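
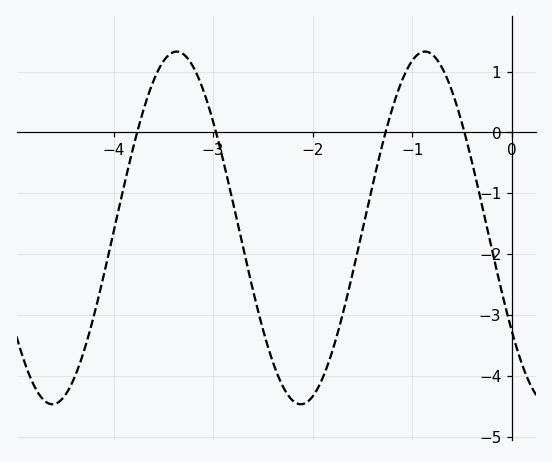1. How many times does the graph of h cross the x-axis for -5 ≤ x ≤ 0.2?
4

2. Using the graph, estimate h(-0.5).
0.1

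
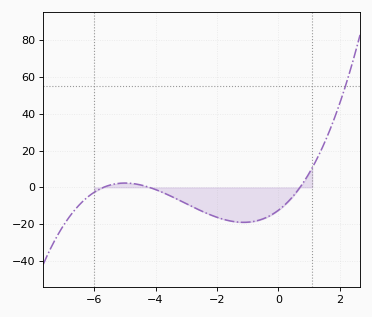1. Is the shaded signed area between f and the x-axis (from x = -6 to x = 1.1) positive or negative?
negative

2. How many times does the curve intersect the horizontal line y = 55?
1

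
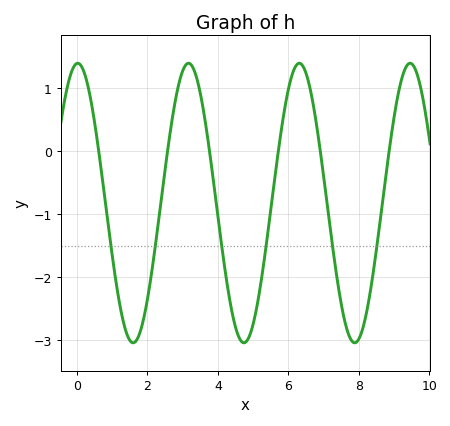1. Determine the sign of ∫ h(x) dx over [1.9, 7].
negative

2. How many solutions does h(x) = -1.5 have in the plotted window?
6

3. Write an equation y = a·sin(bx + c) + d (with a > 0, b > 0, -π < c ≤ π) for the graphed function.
y = 2.22sin(2x + 1.5) - 0.82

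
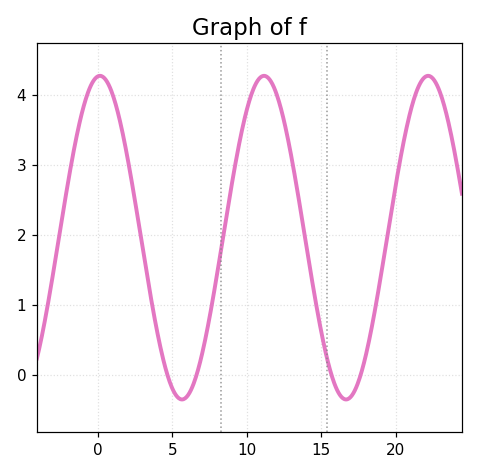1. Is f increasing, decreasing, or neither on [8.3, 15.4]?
neither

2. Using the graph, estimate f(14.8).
0.8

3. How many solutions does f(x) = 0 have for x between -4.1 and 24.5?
4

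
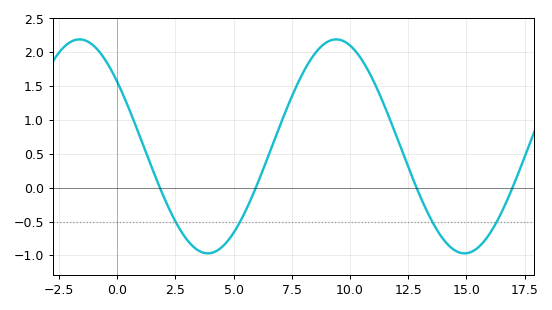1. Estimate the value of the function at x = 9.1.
2.17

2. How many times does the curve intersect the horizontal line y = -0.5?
4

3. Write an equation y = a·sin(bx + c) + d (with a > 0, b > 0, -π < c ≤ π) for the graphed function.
y = 1.58sin(0.57x + 2.49) + 0.61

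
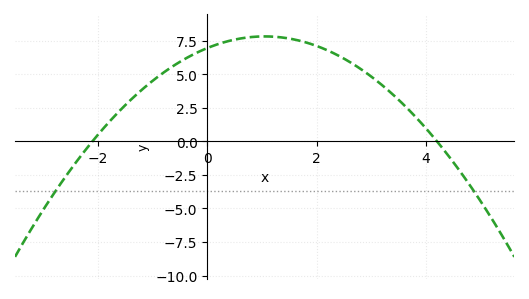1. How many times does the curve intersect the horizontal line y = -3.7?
2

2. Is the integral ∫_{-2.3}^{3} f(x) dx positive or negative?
positive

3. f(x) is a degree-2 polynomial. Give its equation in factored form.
y = -0.79(x + 2.1)(x - 4.2)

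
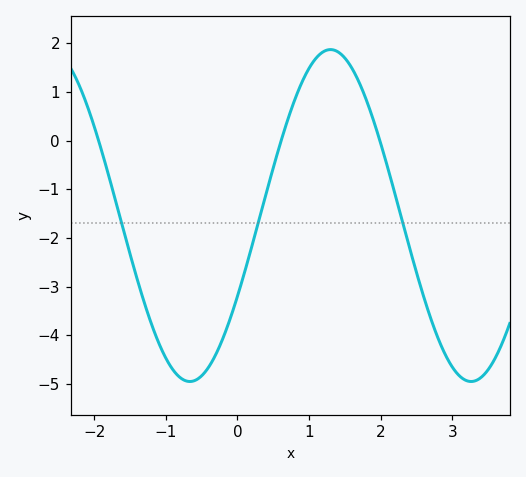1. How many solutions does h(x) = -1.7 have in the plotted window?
3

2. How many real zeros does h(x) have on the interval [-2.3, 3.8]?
3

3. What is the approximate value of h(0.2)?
-2.2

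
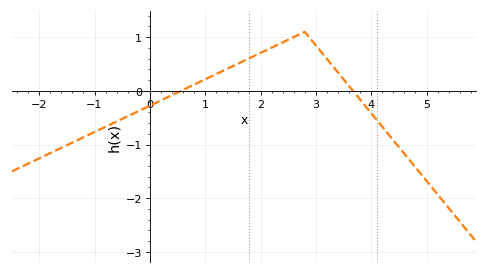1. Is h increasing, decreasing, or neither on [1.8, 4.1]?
neither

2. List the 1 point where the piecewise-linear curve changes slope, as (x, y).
(2.8, 1.1)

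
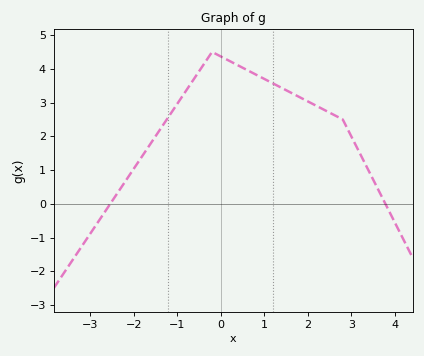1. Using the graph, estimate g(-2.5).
0.07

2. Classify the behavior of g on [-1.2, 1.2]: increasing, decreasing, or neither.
neither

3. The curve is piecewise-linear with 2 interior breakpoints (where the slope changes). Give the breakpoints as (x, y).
(-0.2, 4.5); (2.8, 2.5)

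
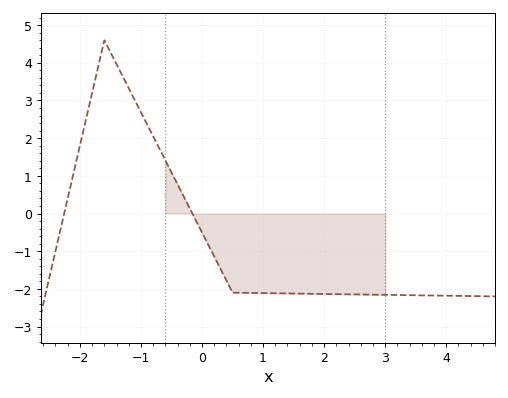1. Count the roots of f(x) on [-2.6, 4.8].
2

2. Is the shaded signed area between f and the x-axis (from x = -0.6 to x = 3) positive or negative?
negative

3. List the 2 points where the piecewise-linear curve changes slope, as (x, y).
(-1.6, 4.6); (0.5, -2.1)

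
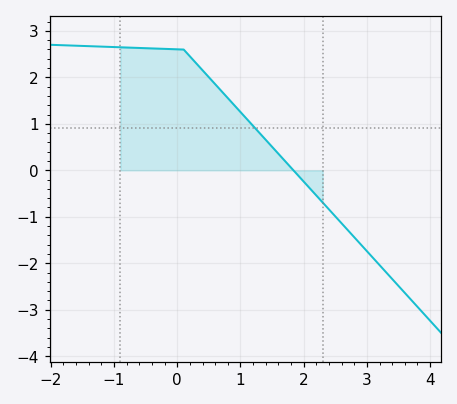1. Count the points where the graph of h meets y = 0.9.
1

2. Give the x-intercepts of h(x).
1.8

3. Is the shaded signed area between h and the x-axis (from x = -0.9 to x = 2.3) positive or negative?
positive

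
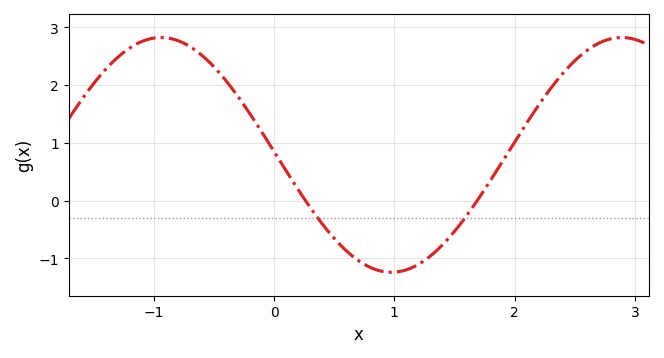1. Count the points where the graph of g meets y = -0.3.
2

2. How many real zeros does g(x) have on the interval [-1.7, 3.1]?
2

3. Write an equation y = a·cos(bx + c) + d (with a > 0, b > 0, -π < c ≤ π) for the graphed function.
y = 2.03cos(1.64x + 1.54) + 0.79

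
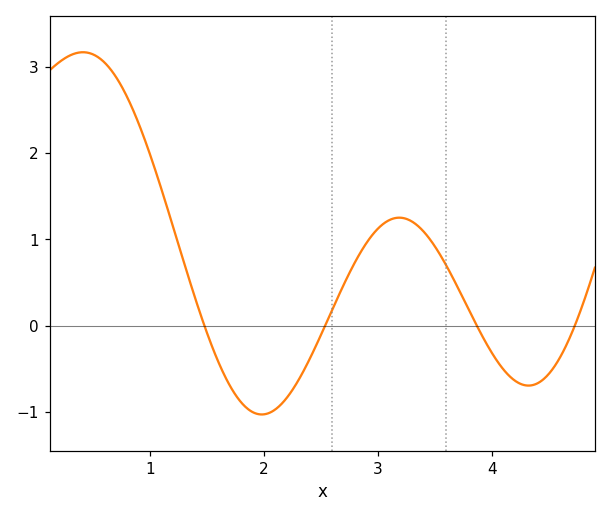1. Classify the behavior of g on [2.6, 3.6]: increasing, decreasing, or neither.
neither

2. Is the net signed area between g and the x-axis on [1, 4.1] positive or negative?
positive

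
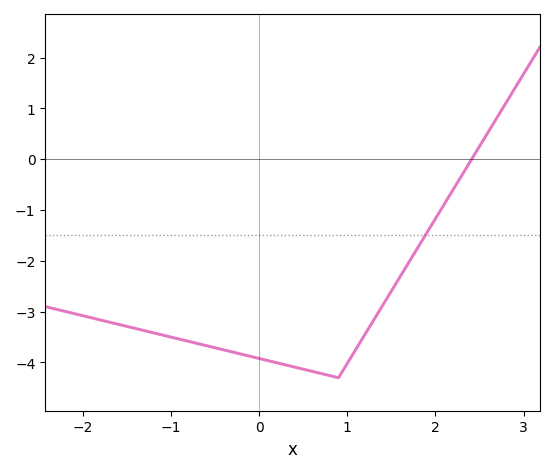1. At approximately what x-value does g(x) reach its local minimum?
0.899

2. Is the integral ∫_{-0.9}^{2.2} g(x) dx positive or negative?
negative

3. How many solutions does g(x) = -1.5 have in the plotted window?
1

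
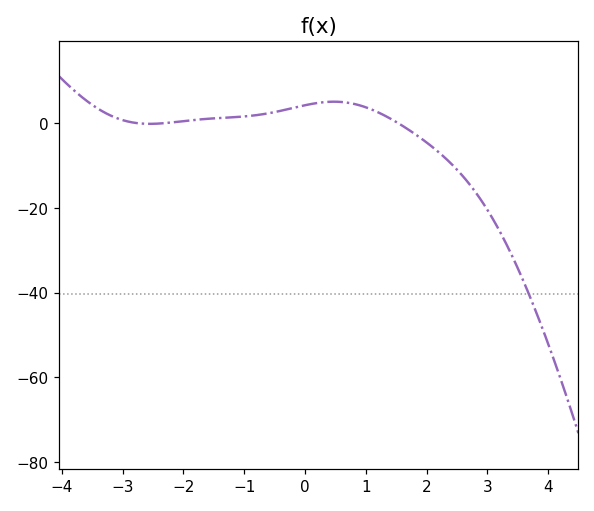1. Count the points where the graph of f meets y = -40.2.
1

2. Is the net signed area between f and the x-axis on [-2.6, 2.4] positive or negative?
positive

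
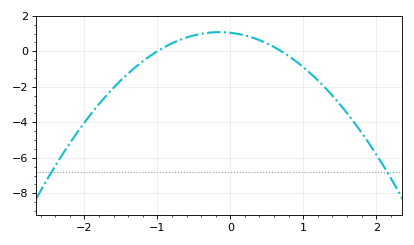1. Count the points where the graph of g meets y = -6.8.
2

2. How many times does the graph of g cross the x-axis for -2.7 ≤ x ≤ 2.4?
2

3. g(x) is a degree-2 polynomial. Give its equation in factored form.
y = -1.49(x + 1)(x - 0.7)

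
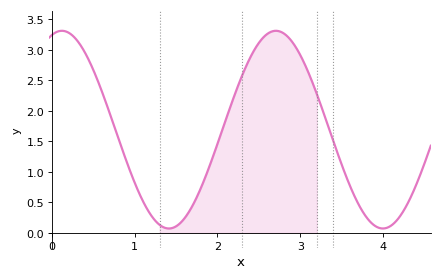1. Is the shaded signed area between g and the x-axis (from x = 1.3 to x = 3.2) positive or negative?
positive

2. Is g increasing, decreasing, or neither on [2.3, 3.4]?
neither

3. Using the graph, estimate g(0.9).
1.17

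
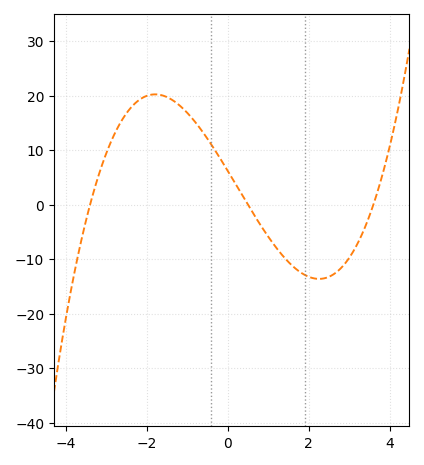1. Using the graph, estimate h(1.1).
-7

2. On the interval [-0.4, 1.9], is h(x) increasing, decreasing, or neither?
decreasing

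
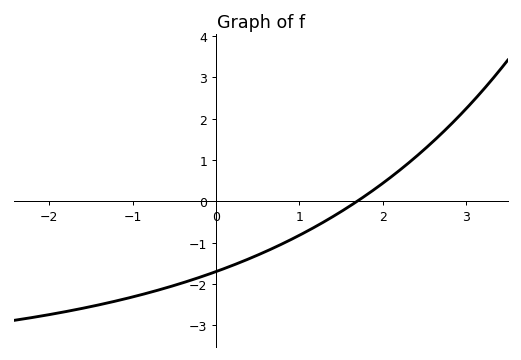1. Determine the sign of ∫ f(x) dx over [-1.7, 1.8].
negative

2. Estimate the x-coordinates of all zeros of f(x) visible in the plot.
1.7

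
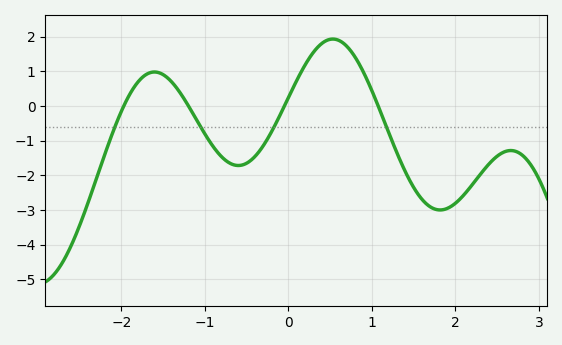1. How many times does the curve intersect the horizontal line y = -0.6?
4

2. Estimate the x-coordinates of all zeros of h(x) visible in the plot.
-2, -1.2, 0, 1.1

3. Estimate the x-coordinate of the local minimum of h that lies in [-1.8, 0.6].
-0.6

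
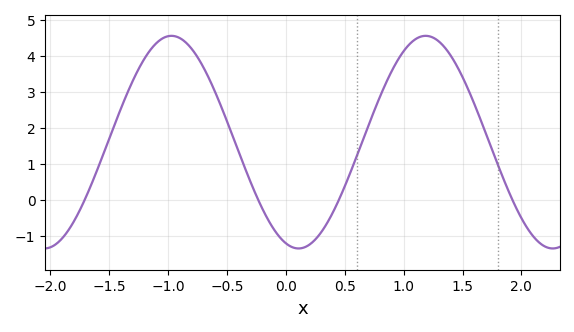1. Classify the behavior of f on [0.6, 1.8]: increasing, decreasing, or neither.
neither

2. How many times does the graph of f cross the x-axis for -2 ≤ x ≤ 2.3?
4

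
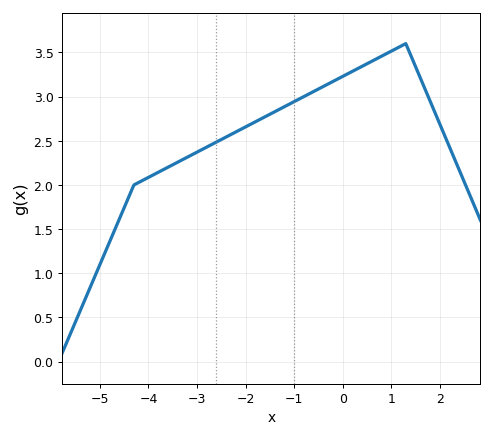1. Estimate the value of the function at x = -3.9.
2.11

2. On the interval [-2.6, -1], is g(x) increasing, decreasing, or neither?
increasing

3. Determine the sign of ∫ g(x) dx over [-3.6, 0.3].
positive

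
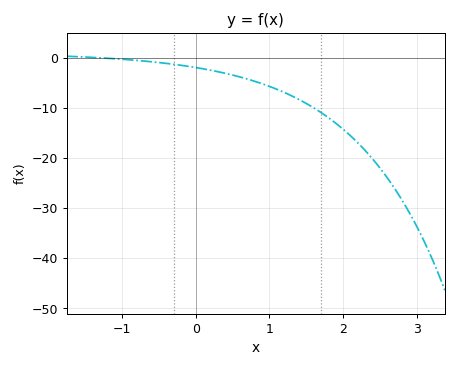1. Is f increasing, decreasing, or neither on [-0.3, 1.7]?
decreasing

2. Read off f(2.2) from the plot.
-17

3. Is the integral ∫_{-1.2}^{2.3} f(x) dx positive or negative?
negative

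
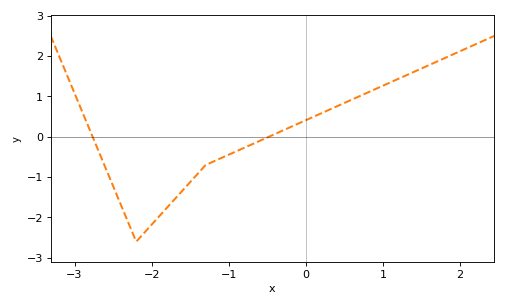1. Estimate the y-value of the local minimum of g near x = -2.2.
-2.6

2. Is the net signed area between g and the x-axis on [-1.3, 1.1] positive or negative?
positive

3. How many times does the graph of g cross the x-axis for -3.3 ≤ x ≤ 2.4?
2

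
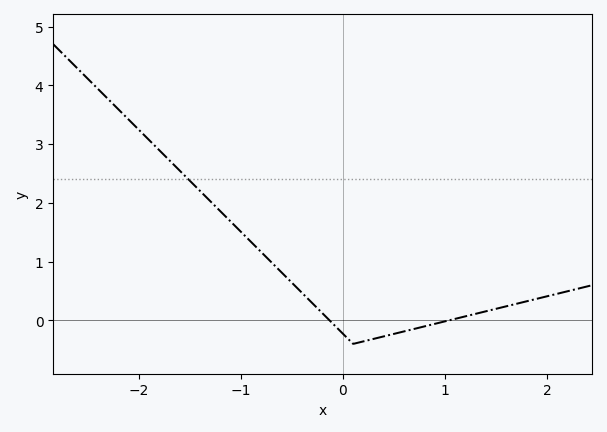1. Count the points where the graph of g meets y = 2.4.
1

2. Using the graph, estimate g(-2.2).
3.6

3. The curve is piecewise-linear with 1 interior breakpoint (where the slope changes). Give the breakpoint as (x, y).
(0.1, -0.4)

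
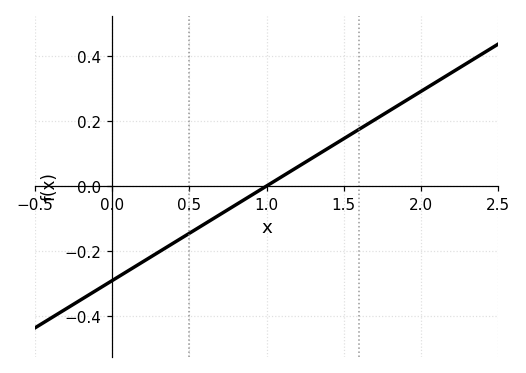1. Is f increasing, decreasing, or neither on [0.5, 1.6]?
increasing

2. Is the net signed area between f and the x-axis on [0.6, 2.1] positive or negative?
positive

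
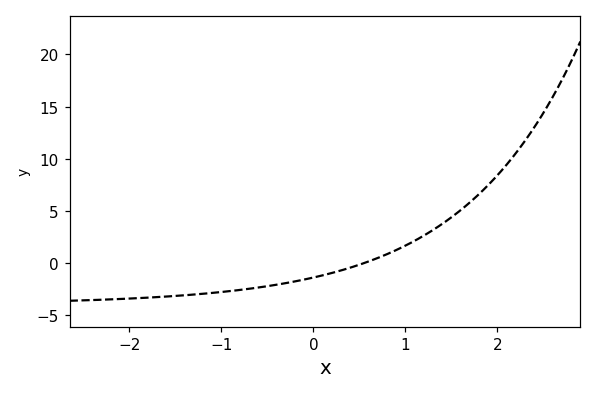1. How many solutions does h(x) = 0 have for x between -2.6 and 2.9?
1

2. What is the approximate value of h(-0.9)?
-2.68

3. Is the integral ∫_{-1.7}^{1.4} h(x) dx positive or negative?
negative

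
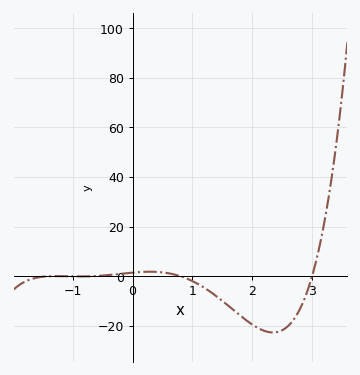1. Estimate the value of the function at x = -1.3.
0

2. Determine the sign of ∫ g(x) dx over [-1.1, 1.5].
negative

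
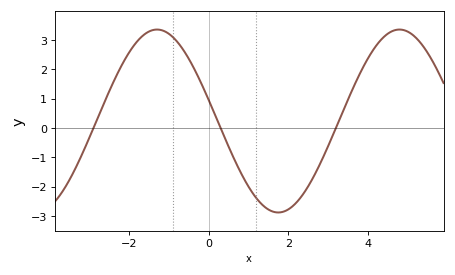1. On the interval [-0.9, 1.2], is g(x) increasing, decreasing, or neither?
decreasing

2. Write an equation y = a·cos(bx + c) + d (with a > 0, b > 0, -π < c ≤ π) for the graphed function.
y = 3.12cos(1x + 1.3) + 0.24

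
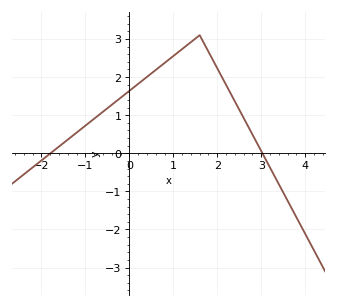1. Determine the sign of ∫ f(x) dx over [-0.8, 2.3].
positive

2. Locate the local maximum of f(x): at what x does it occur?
1.6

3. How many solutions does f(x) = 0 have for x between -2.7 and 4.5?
2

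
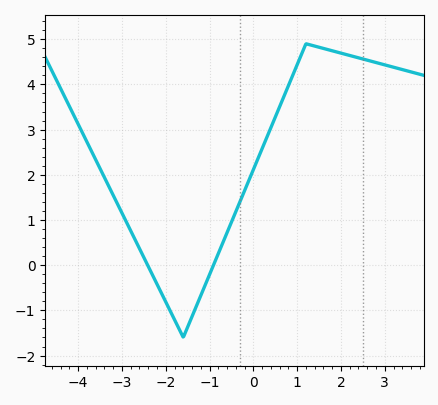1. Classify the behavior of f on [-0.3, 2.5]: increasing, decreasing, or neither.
neither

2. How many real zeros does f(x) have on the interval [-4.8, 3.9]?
2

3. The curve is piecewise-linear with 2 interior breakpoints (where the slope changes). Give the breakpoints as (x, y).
(-1.6, -1.6); (1.2, 4.9)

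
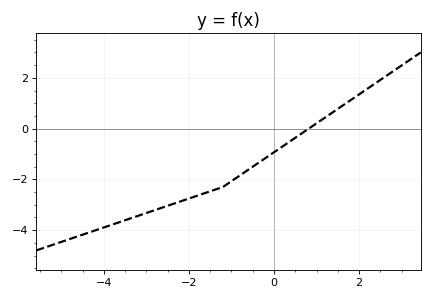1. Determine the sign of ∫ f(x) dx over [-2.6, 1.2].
negative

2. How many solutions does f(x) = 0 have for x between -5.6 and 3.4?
1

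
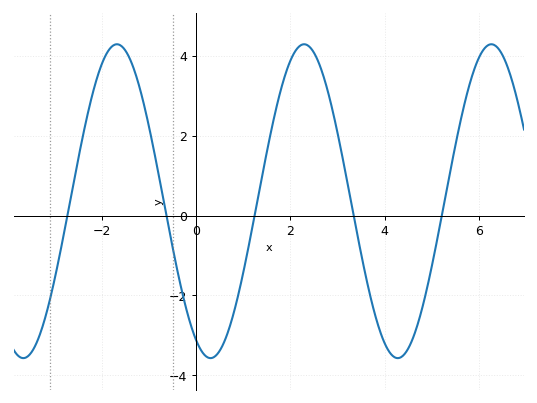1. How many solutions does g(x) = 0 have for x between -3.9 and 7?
5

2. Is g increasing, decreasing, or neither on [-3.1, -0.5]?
neither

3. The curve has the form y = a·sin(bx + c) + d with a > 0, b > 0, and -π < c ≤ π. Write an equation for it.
y = 3.93sin(1.6x - 2.1) + 0.36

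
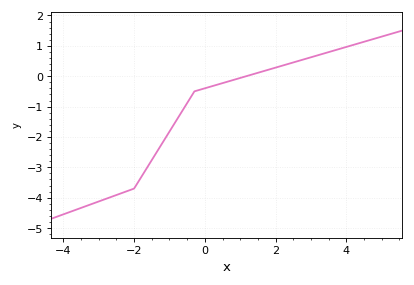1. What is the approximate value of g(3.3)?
0.7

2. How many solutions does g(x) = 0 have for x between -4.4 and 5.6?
1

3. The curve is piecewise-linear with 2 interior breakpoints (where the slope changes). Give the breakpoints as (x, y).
(-2, -3.7); (-0.3, -0.5)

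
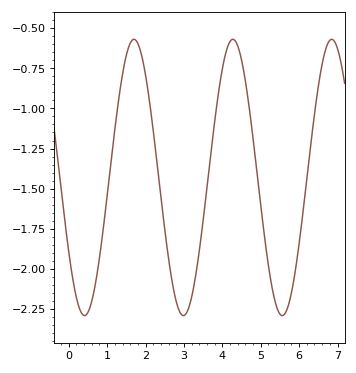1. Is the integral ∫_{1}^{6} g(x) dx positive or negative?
negative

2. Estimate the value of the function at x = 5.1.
-1.8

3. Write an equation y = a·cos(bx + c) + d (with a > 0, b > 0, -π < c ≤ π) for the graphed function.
y = 0.86cos(2.4x + 2.1) - 1.43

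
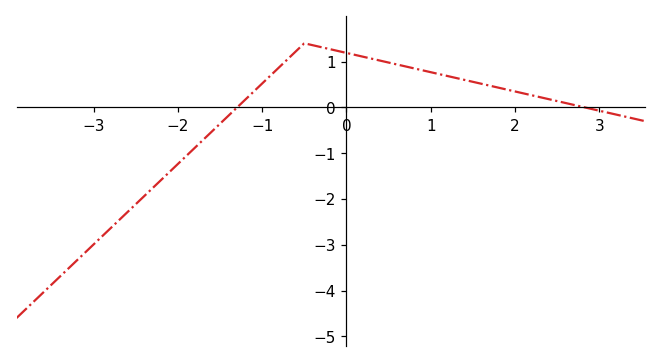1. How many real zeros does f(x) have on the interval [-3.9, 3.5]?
2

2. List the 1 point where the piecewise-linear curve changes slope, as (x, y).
(-0.5, 1.4)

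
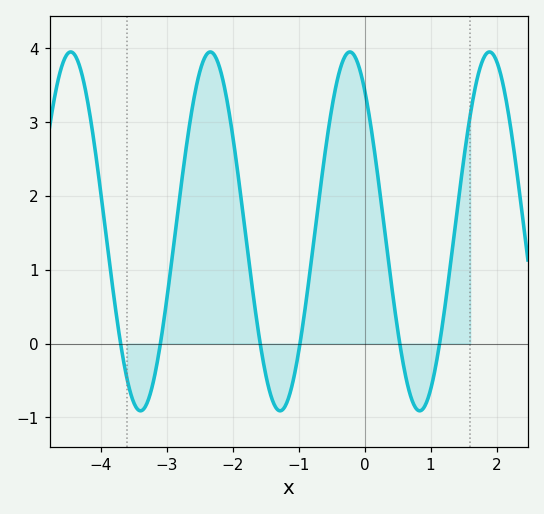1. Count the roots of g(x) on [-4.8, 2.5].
6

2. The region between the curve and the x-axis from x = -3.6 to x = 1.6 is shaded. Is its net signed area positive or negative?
positive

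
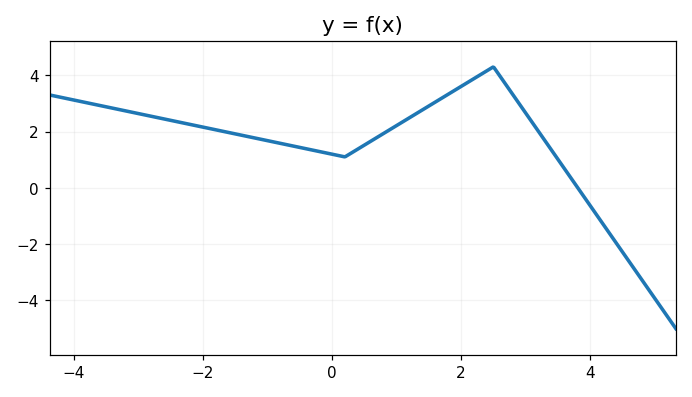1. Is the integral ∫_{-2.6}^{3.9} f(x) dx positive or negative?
positive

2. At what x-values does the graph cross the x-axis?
3.8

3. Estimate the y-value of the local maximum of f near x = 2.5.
4.2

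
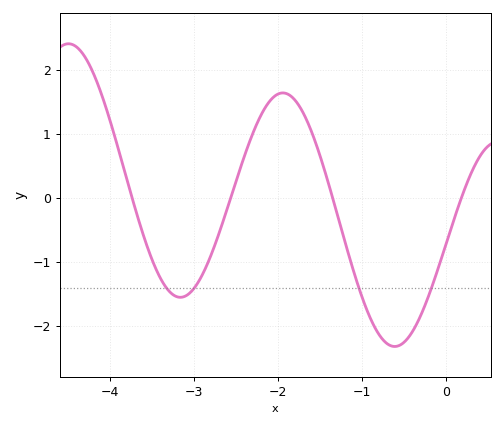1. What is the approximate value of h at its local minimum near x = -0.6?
-2.31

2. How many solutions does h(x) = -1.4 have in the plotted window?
4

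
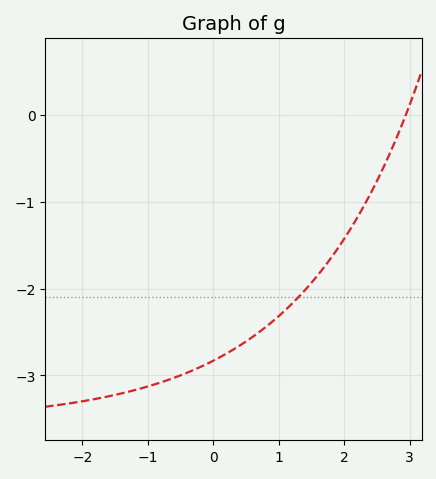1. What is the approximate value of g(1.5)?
-1.9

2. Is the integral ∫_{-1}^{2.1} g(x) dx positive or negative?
negative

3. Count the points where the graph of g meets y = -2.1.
1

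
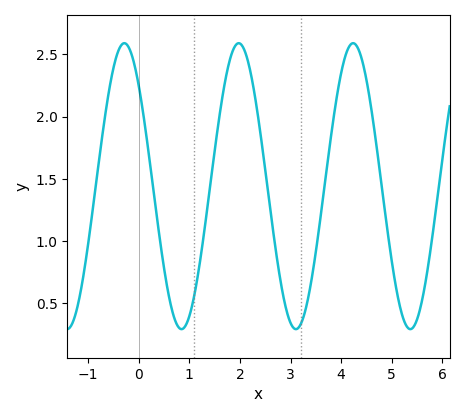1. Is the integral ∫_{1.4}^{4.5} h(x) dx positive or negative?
positive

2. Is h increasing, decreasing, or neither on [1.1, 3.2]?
neither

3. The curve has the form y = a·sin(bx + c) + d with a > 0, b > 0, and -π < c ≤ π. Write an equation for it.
y = 1.15sin(2.8x + 2.4) + 1.44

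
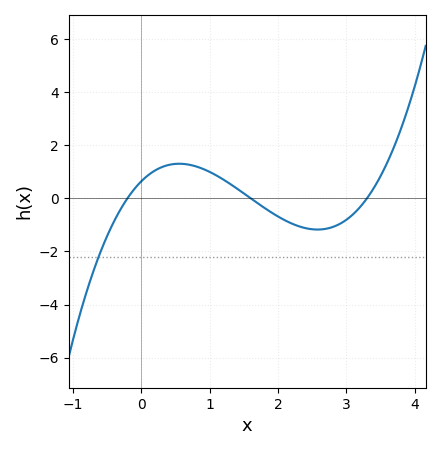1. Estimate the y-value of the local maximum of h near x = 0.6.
1.2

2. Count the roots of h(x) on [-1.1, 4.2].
3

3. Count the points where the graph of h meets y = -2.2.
1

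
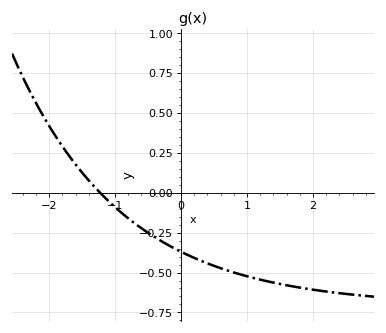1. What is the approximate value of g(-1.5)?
0.126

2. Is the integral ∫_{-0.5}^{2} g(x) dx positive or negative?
negative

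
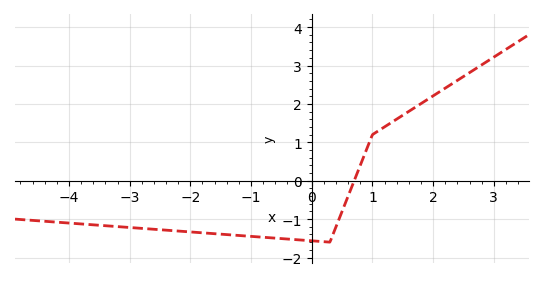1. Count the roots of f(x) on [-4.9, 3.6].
1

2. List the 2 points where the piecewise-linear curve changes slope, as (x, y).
(0.3, -1.6); (1, 1.2)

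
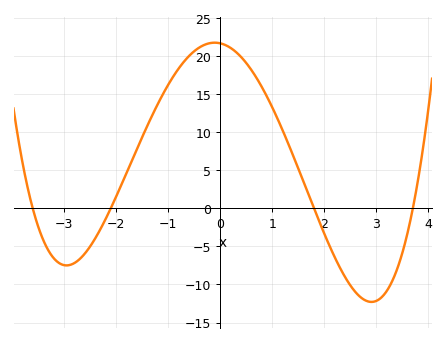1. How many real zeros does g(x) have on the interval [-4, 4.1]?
4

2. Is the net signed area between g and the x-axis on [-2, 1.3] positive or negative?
positive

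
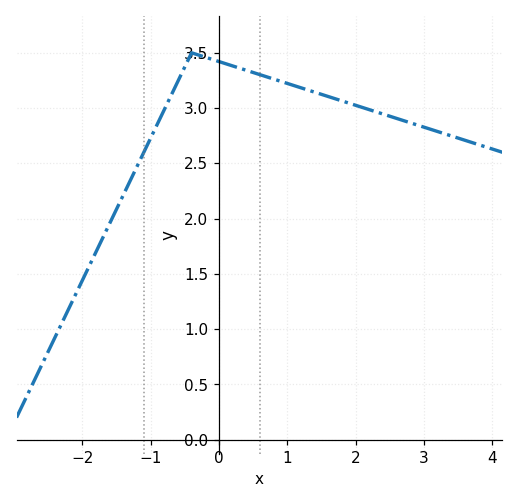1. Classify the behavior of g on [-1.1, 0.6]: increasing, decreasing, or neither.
neither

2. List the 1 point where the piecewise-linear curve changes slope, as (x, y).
(-0.4, 3.5)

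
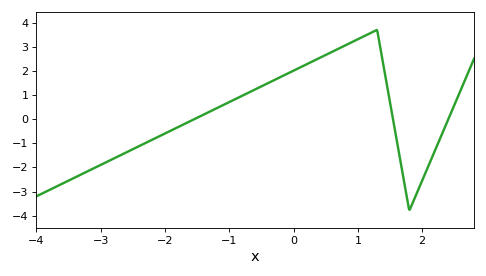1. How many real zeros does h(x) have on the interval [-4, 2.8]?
3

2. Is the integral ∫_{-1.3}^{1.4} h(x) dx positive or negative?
positive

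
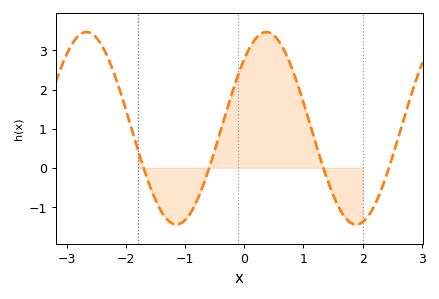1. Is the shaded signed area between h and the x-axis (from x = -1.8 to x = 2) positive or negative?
positive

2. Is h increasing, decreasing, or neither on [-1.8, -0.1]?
neither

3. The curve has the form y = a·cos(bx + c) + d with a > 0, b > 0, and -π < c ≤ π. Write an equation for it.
y = 2.46cos(2.1x - 0.77) + 1.01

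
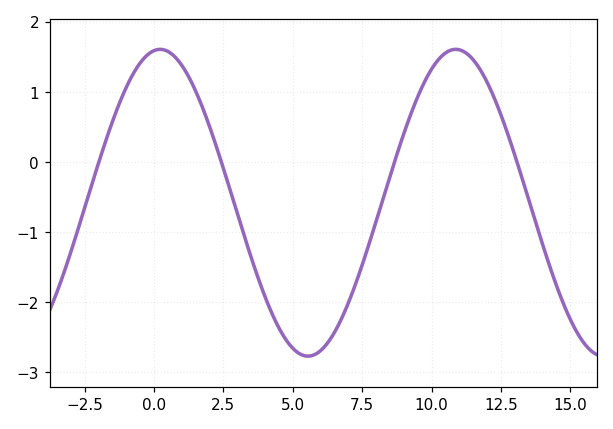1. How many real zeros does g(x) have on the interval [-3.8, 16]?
4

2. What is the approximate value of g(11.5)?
1.5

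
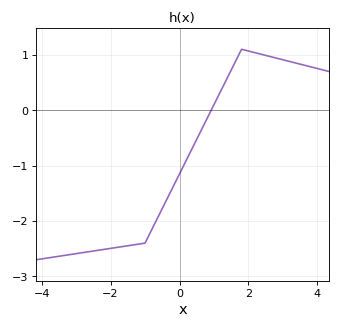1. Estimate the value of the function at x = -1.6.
-2.46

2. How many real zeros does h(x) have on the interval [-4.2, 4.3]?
1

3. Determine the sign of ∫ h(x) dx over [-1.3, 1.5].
negative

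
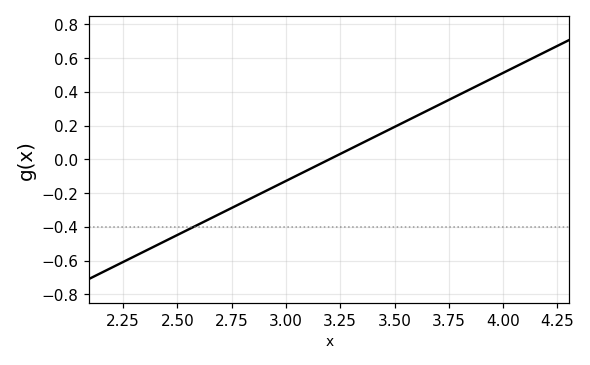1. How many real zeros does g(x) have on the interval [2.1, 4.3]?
1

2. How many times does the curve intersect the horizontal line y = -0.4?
1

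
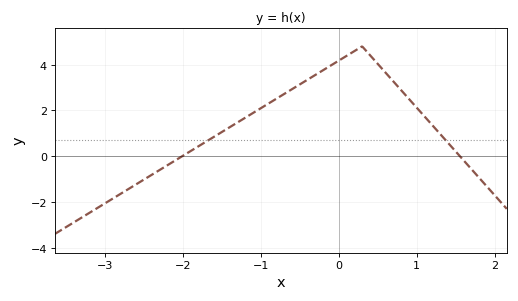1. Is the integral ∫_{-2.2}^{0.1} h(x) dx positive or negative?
positive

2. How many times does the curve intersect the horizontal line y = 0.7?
2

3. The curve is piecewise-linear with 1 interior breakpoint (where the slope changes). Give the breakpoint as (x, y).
(0.3, 4.8)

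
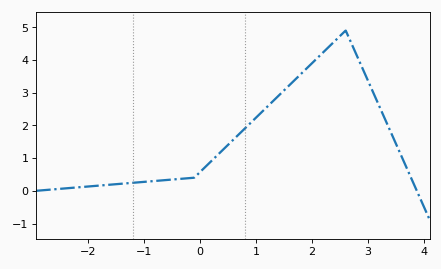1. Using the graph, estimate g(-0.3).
0.4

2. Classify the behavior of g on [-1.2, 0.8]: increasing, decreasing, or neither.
increasing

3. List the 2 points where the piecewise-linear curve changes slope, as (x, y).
(-0.1, 0.4); (2.6, 4.9)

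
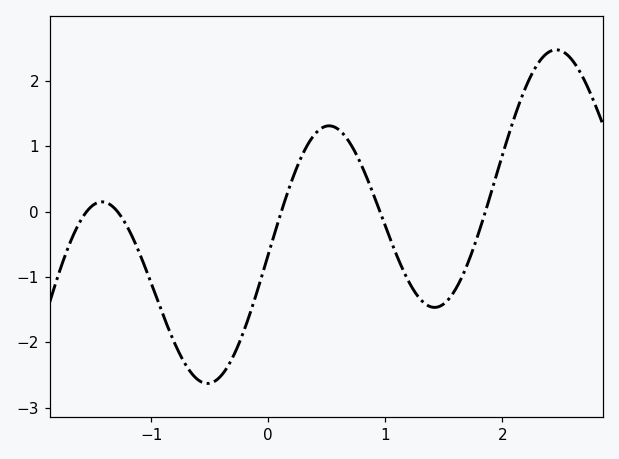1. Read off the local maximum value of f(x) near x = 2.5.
2.5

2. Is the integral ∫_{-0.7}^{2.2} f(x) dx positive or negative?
negative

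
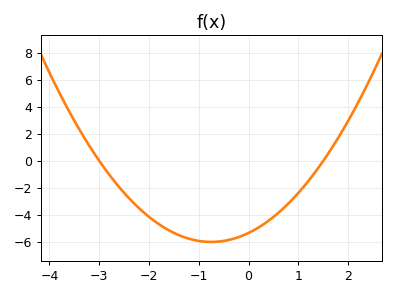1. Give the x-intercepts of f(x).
-3, 1.5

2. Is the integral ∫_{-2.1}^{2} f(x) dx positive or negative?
negative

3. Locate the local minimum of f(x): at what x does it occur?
-0.75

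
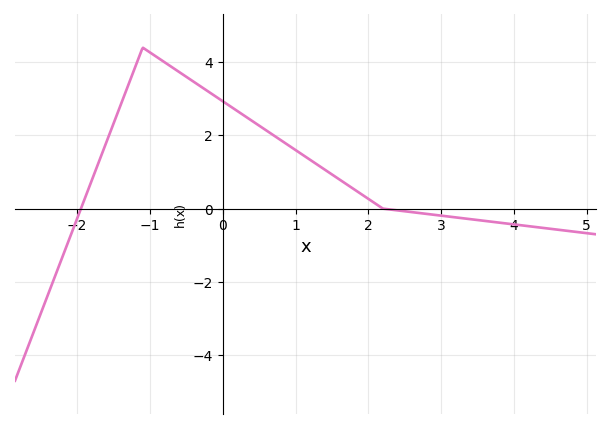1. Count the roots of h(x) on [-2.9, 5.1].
2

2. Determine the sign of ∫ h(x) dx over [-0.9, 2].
positive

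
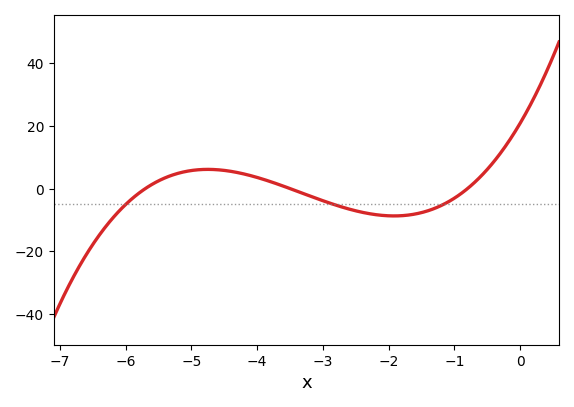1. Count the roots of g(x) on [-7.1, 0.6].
3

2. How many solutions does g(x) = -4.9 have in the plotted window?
3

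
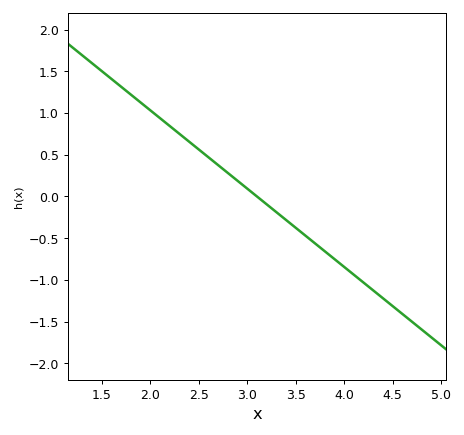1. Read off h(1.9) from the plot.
1.15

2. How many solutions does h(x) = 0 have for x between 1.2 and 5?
1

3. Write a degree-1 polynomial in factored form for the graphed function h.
y = -0.94(x - 3.1)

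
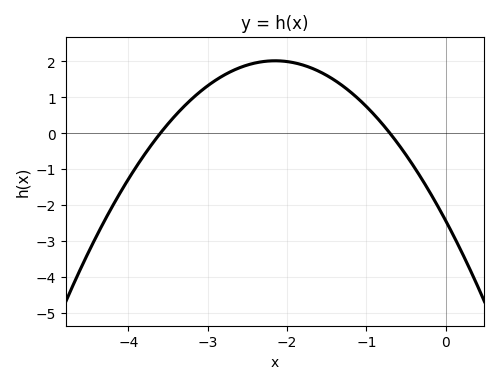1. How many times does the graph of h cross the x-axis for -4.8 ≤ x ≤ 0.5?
2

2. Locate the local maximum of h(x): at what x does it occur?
-2.15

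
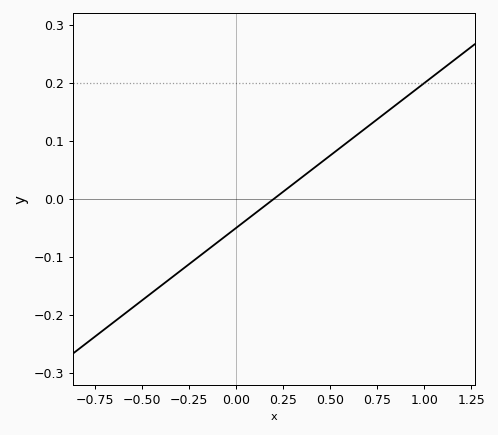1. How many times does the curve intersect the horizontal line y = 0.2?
1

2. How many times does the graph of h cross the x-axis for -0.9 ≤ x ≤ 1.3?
1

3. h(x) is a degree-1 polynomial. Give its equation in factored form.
y = 0.25(x - 0.2)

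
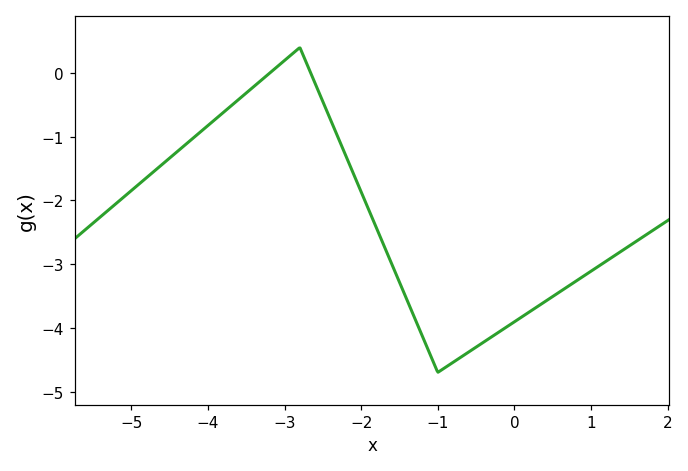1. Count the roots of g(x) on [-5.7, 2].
2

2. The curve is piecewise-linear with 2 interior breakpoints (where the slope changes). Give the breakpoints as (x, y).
(-2.8, 0.4); (-1, -4.7)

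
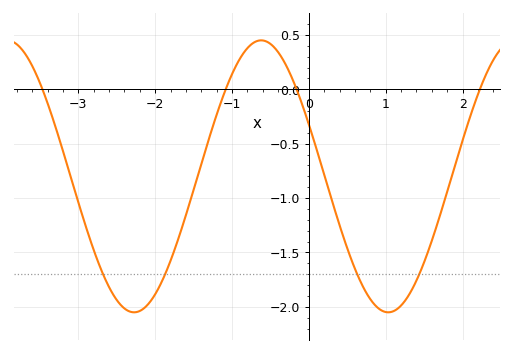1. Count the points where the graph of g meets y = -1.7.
4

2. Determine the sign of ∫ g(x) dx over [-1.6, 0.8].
negative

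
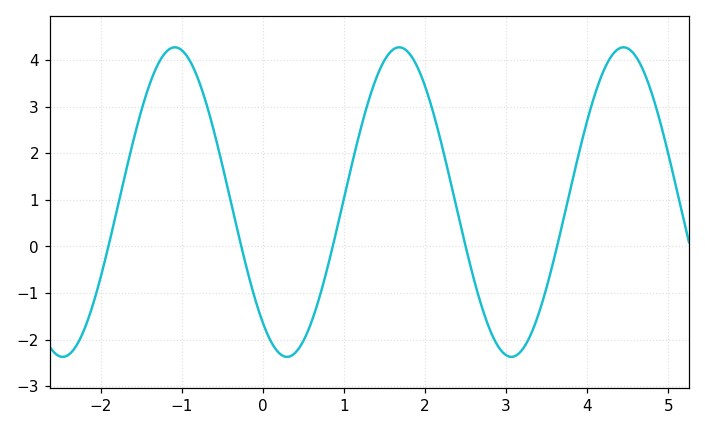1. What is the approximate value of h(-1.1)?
4.27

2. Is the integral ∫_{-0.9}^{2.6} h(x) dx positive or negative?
positive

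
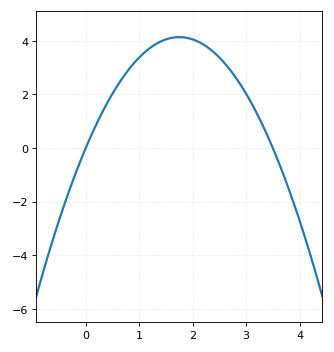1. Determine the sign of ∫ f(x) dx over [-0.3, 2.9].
positive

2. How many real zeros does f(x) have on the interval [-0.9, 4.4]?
2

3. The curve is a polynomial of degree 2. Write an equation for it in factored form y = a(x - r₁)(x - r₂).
y = -1.35(x - 0)(x - 3.5)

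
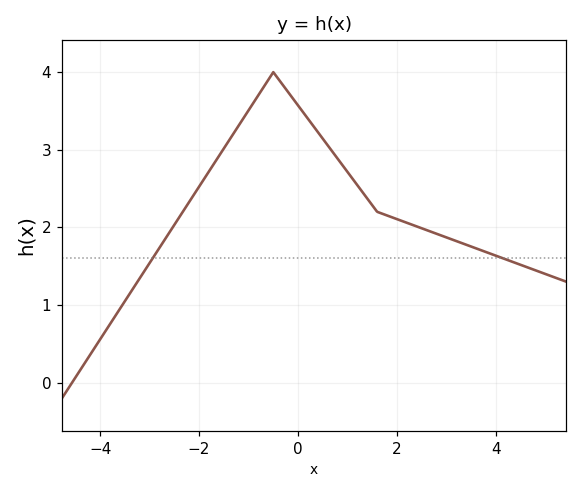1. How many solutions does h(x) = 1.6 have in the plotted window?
2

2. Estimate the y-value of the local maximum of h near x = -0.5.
4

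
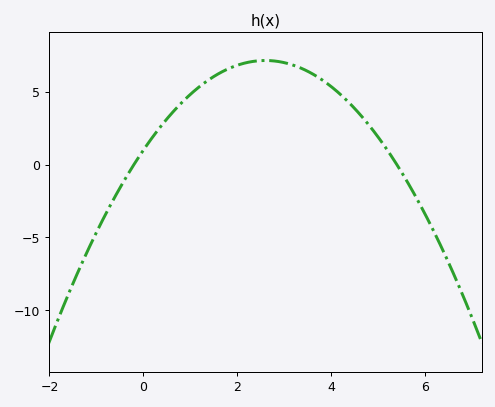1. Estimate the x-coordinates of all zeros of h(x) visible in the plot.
-0.2, 5.4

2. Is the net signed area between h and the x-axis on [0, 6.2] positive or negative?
positive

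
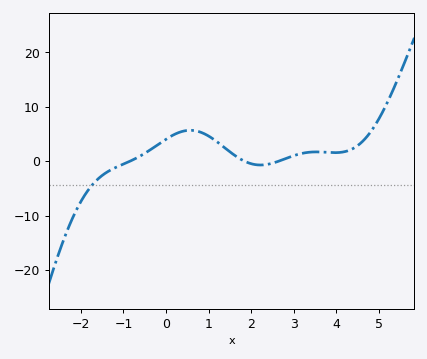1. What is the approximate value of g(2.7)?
0.15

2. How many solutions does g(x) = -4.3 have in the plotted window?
1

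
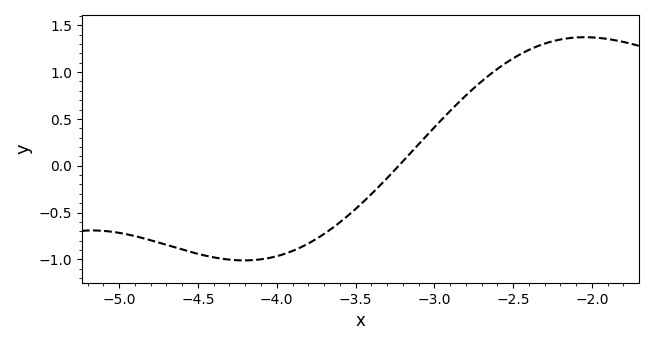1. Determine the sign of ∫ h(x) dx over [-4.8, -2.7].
negative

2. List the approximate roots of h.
-3.23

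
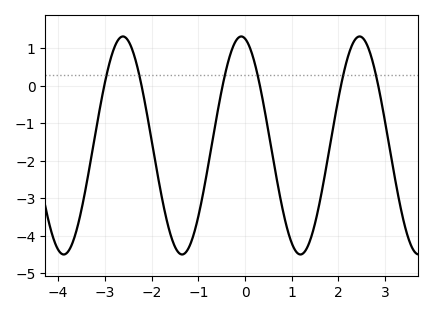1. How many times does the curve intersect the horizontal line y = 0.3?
6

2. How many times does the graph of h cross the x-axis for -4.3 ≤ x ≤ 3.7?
6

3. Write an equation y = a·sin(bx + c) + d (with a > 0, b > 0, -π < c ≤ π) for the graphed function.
y = 2.91sin(2.5x + 1.8) - 1.59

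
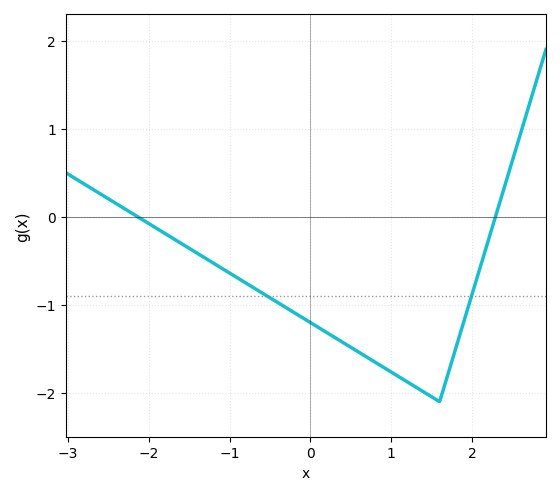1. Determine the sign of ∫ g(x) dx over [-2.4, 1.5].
negative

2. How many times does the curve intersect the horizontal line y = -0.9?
2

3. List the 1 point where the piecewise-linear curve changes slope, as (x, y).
(1.6, -2.1)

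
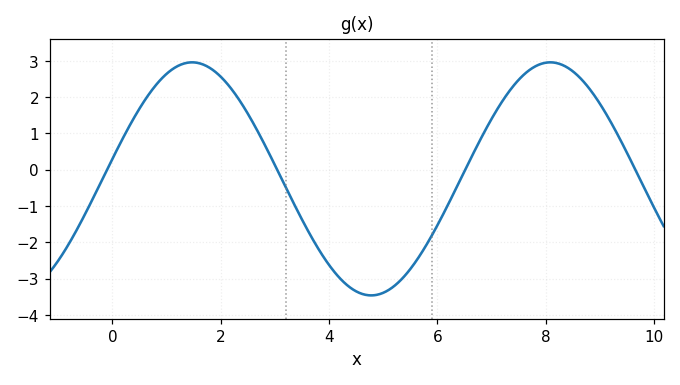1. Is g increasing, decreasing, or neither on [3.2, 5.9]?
neither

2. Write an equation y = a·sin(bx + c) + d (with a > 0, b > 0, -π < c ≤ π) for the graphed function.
y = 3.21sin(0.95x + 0.17) - 0.25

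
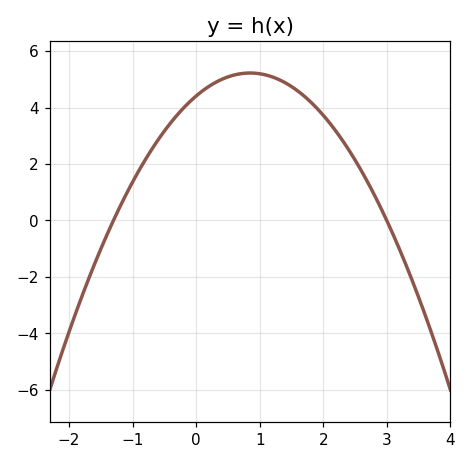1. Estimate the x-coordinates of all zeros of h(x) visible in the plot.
-1.3, 3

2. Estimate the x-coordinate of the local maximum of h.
0.8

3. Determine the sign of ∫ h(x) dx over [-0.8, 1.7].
positive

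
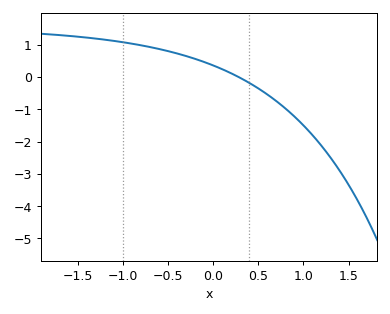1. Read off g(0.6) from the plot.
-0.5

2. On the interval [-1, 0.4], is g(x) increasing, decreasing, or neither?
decreasing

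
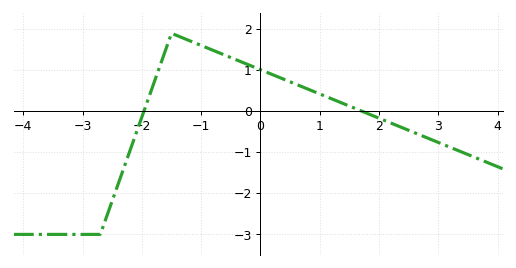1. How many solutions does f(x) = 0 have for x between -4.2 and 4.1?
2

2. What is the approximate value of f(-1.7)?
1.08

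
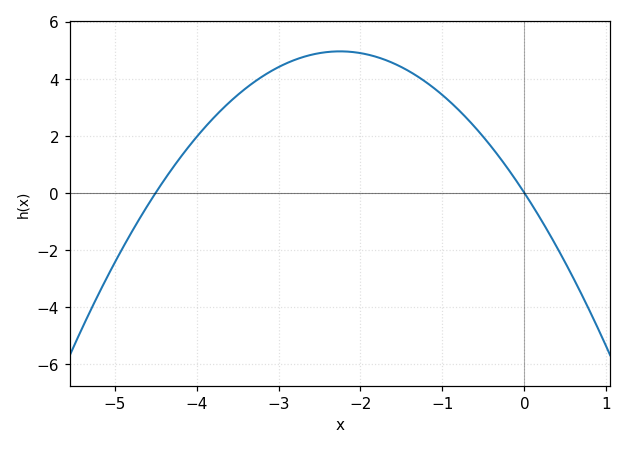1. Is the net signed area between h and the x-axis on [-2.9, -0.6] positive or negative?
positive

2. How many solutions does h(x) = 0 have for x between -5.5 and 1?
2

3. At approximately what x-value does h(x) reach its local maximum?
-2.2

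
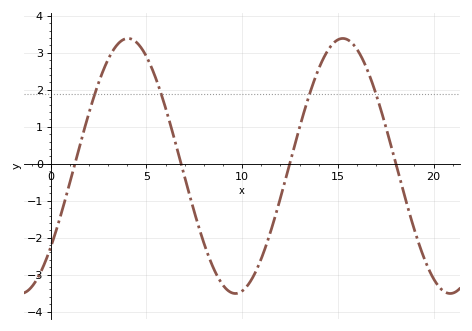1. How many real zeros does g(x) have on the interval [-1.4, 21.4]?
4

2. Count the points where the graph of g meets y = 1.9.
4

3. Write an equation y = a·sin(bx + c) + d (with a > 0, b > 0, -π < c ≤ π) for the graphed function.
y = 3.45sin(0.56x - 0.69) - 0.06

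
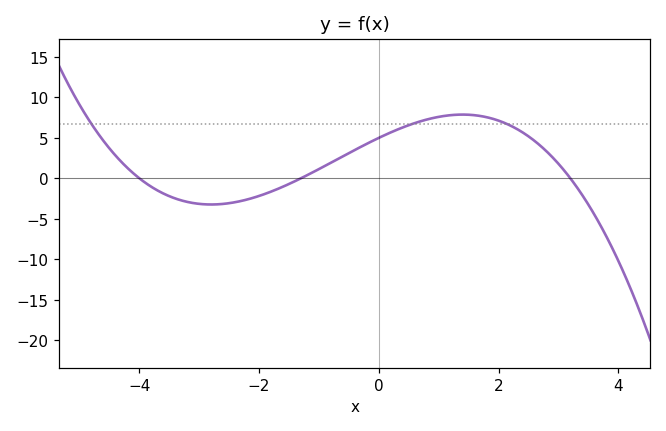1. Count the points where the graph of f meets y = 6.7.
3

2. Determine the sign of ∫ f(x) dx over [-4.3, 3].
positive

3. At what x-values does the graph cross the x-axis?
-4, -1.2, 3.2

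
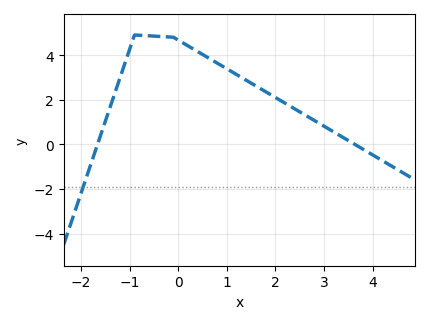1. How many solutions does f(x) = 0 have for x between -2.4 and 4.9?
2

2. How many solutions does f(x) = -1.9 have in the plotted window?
1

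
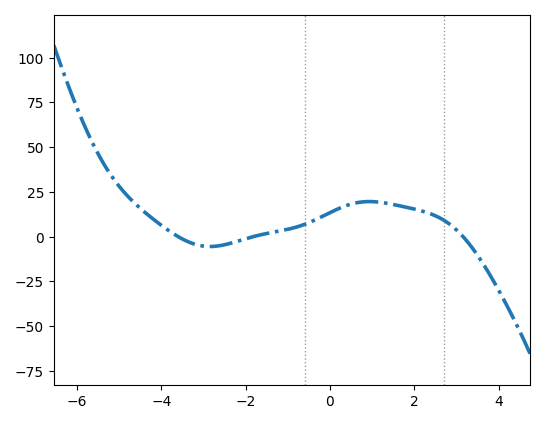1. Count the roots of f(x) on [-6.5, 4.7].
3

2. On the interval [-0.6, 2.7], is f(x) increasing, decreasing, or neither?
neither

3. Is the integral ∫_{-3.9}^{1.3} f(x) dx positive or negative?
positive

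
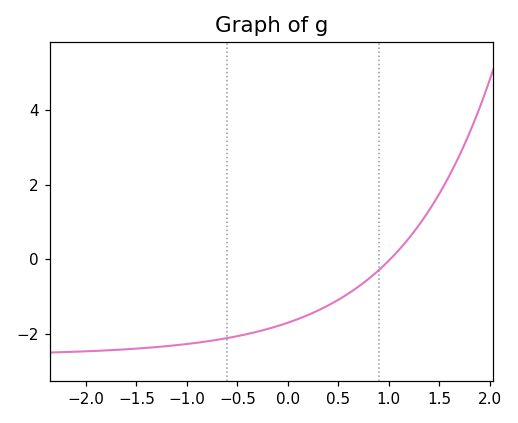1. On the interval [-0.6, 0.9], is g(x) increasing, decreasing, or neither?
increasing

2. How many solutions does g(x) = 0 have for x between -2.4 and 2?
1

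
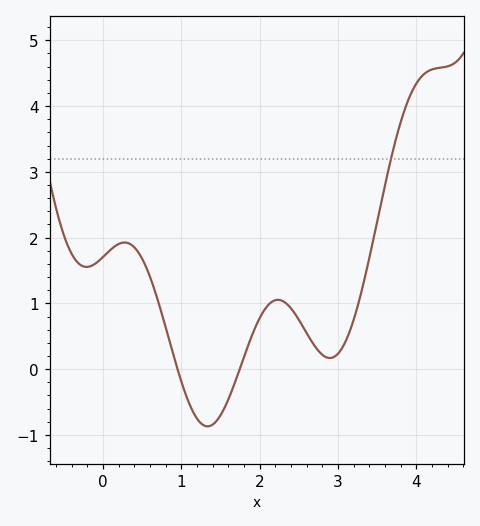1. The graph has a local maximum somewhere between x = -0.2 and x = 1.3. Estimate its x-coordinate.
0.3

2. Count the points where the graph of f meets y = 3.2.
1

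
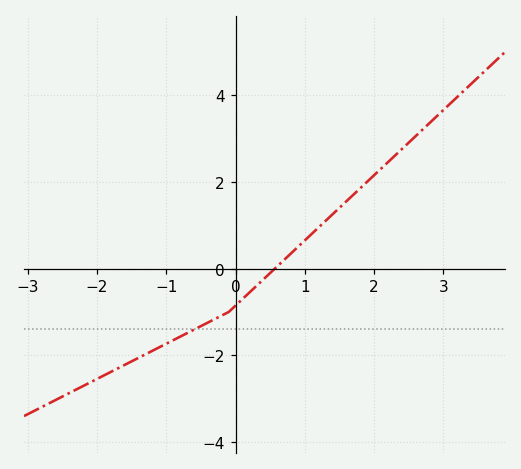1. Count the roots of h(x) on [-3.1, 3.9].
1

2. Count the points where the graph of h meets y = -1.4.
1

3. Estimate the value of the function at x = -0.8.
-1.57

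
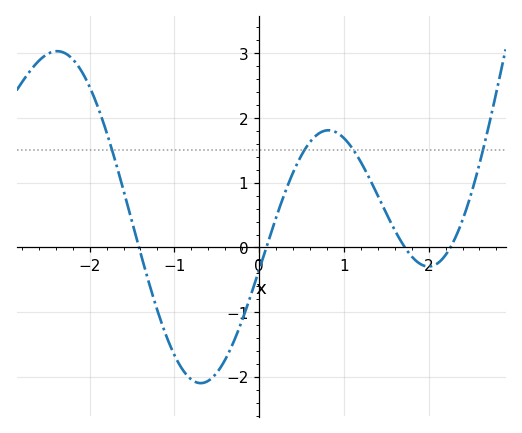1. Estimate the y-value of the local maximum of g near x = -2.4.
3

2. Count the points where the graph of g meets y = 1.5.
4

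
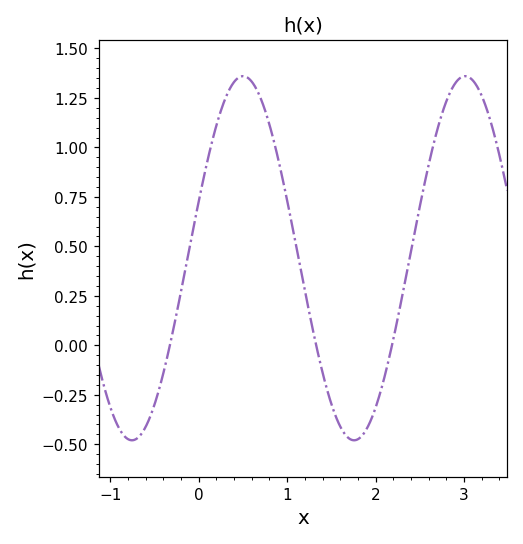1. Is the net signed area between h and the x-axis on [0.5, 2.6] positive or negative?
positive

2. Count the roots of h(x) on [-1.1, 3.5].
3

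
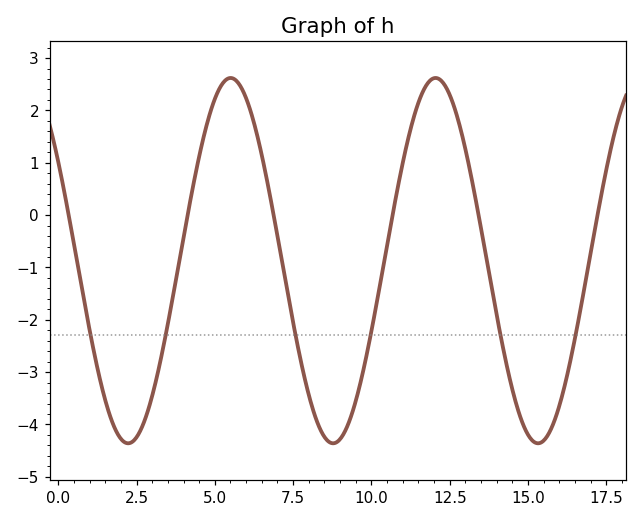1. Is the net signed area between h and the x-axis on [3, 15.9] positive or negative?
negative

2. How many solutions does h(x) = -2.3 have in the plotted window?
6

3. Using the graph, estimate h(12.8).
1.8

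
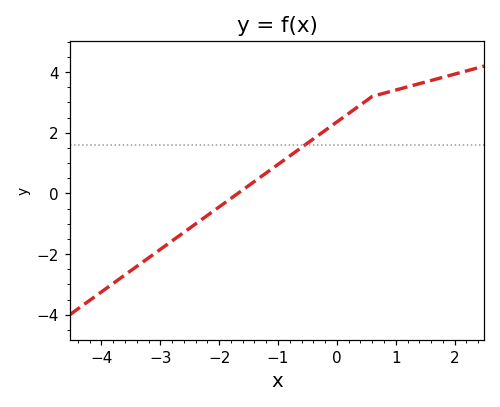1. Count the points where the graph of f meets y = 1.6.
1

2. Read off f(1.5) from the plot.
3.6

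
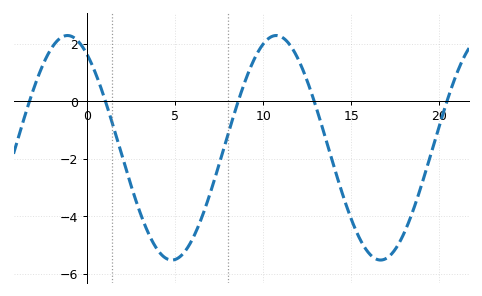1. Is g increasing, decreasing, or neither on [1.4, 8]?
neither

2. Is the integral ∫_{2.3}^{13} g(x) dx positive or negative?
negative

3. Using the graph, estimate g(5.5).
-5.2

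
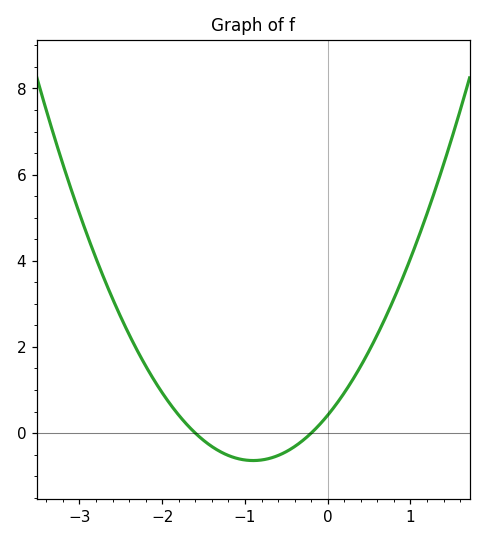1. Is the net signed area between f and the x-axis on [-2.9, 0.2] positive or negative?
positive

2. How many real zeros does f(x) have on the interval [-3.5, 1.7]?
2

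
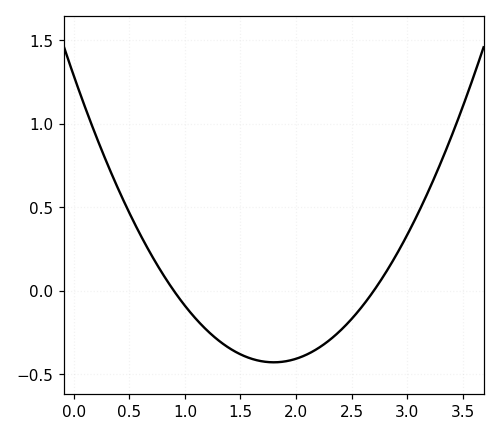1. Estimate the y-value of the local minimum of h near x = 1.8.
-0.429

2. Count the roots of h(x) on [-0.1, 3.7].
2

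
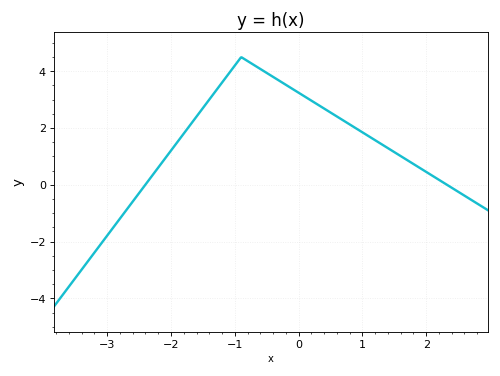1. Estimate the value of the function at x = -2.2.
0.6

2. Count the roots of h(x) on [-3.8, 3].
2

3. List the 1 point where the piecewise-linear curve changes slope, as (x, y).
(-0.9, 4.5)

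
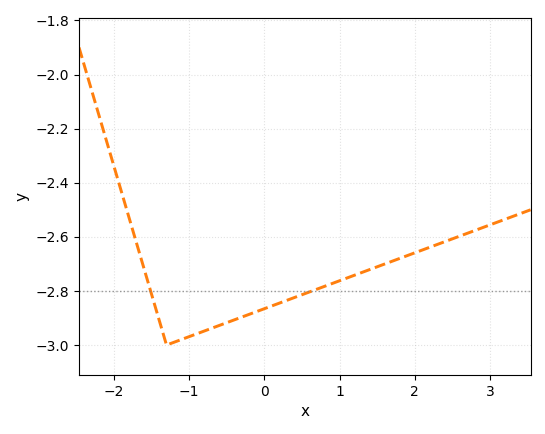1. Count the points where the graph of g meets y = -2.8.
2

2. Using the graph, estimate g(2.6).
-2.6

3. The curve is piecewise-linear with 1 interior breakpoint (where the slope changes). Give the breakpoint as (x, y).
(-1.3, -3)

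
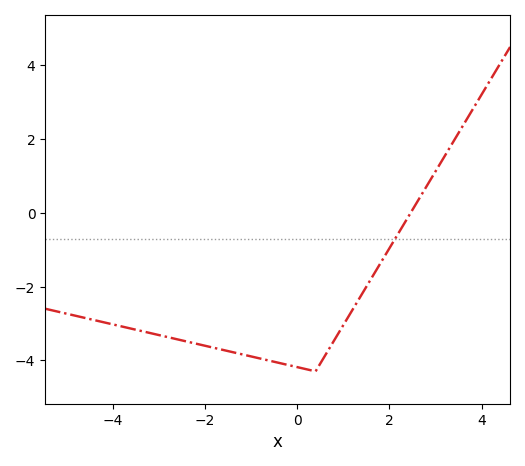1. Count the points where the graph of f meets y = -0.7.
1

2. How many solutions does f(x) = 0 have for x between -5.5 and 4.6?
1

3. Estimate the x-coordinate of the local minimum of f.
0.398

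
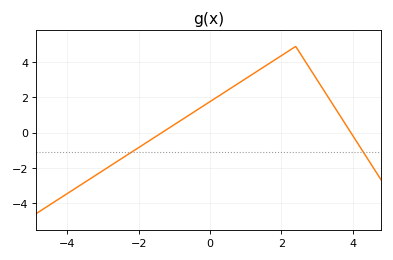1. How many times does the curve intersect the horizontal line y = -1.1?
2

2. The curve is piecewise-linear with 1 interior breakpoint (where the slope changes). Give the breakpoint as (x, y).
(2.4, 4.9)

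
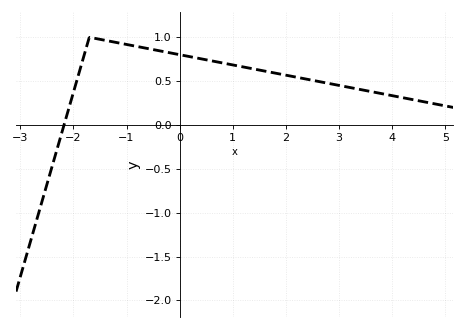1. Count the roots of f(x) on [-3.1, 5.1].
1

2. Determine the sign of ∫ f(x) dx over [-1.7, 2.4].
positive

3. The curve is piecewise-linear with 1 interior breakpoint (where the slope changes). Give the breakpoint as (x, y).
(-1.7, 1)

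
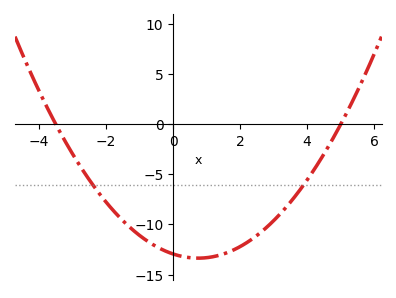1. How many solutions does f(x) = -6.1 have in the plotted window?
2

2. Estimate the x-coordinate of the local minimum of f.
0.8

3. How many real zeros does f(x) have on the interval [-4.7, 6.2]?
2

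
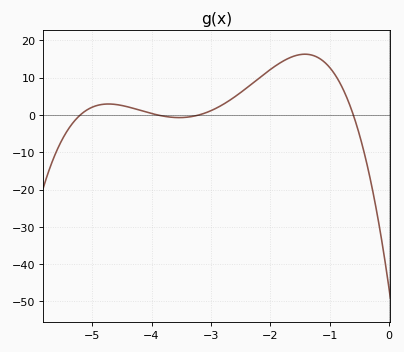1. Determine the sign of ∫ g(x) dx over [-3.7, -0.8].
positive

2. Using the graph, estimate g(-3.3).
0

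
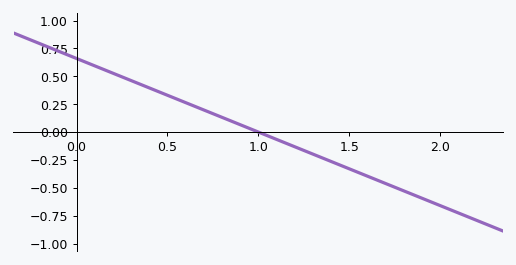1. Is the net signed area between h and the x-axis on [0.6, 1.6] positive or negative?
negative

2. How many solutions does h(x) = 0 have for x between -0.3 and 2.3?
1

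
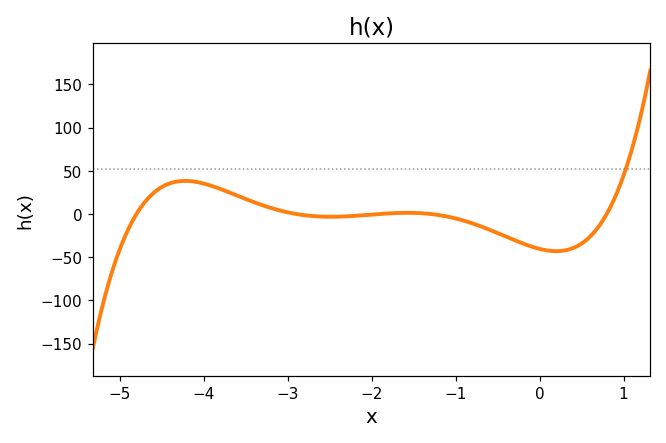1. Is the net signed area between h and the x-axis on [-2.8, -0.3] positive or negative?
negative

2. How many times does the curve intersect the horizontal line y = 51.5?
1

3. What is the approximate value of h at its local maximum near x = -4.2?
38.3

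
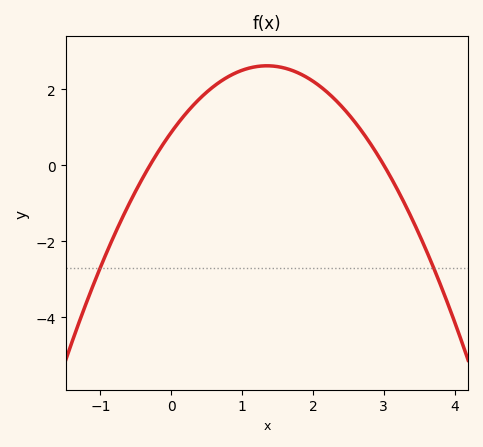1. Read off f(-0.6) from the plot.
-1.04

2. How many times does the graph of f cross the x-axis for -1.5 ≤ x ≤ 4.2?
2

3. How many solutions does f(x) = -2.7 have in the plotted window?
2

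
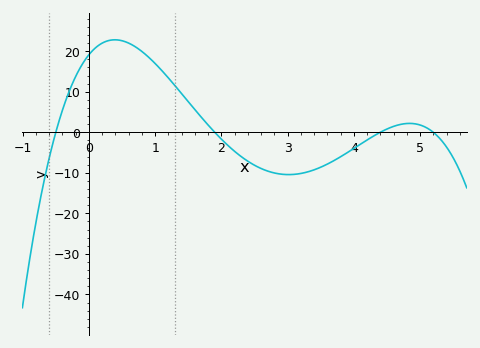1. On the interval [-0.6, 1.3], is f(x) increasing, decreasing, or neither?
neither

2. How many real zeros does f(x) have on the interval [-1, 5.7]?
4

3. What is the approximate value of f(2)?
-1.69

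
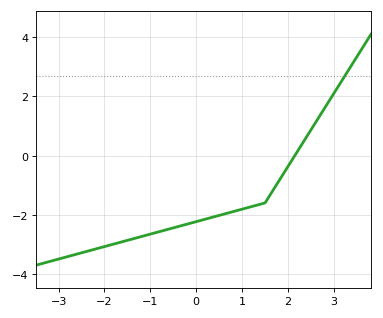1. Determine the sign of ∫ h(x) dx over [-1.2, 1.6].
negative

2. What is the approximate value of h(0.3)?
-2.11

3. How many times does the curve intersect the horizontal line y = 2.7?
1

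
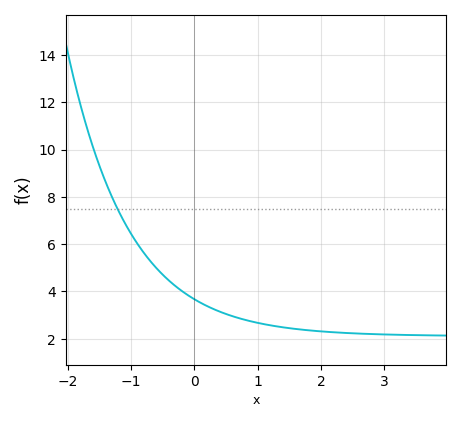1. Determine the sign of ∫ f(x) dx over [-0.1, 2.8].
positive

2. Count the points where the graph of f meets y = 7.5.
1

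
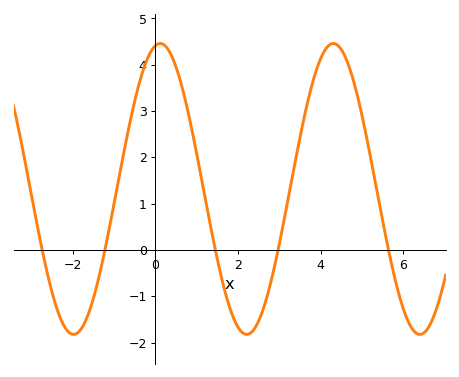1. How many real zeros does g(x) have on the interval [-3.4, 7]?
5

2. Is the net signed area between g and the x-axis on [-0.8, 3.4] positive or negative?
positive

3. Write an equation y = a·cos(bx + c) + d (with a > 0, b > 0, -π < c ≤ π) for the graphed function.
y = 3.14cos(1.5x - 0.17) + 1.32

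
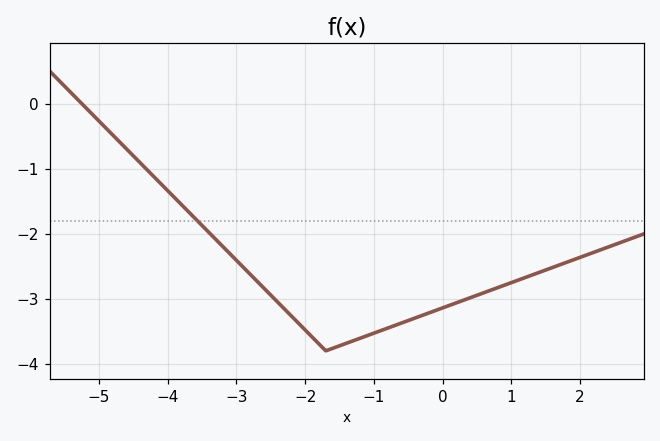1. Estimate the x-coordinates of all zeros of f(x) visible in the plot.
-5.2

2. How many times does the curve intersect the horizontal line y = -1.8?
1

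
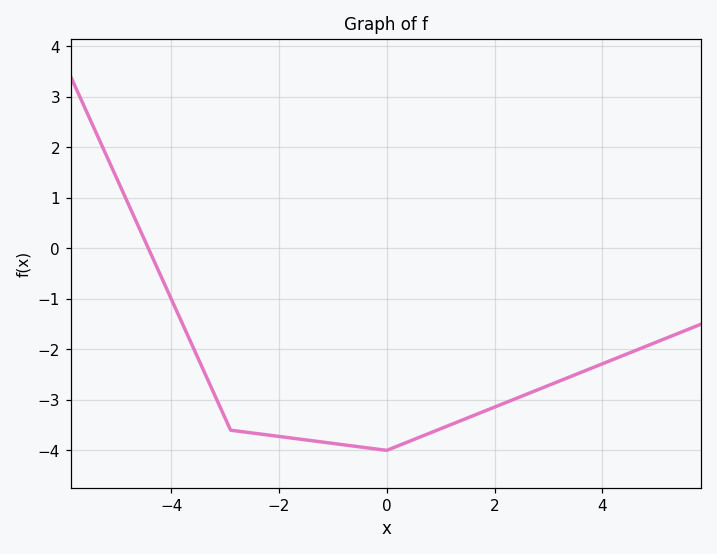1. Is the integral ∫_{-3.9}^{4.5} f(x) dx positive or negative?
negative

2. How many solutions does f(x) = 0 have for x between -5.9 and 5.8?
1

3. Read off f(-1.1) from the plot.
-3.8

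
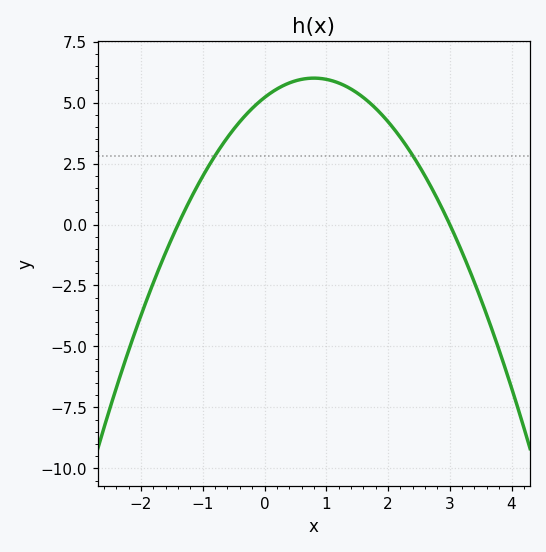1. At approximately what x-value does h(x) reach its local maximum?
0.8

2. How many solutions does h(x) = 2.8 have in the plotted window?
2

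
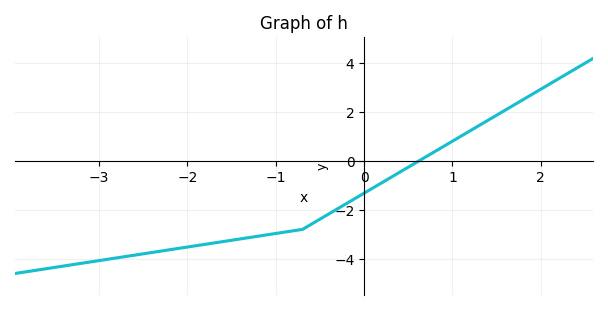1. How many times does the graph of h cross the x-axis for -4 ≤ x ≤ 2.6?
1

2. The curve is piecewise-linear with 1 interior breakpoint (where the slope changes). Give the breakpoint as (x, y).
(-0.7, -2.8)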